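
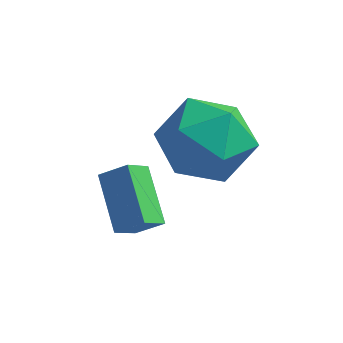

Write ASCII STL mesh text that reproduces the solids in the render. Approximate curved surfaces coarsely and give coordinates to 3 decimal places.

solid 
facet normal 0.084 0.587 0.805
outer loop
vertex -2.164 1.611 4.27
vertex -3.109 1.025 4.796
vertex -1.96 0.621 4.97
endloop
endfacet
facet normal 0.718 0.494 0.490
outer loop
vertex -2.164 1.611 4.27
vertex -1.96 0.621 4.97
vertex -1.342 0.767 3.917
endloop
endfacet
facet normal 0.665 0.724 -0.184
outer loop
vertex -2.164 1.611 4.27
vertex -1.342 0.767 3.917
vertex -2.109 1.261 3.092
endloop
endfacet
facet normal -0.001 0.959 -0.285
outer loop
vertex -2.164 1.611 4.27
vertex -2.109 1.261 3.092
vertex -3.201 1.421 3.635
endloop
endfacet
facet normal -0.360 0.874 0.327
outer loop
vertex -2.164 1.611 4.27
vertex -3.201 1.421 3.635
vertex -3.109 1.025 4.796
endloop
endfacet
facet normal 0.856 -0.206 0.474
outer loop
vertex -1.342 0.767 3.917
vertex -1.96 0.621 4.97
vertex -1.779 -0.341 4.225
endloop
endfacet
facet normal -0.169 -0.056 0.984
outer loop
vertex -1.96 0.621 4.97
vertex -3.109 1.025 4.796
vertex -2.871 -0.181 4.768
endloop
endfacet
facet normal -0.888 0.409 0.210
outer loop
vertex -3.109 1.025 4.796
vertex -3.201 1.421 3.635
vertex -3.638 0.313 3.943
endloop
endfacet
facet normal -0.308 0.546 -0.779
outer loop
vertex -3.201 1.421 3.635
vertex -2.109 1.261 3.092
vertex -3.02 0.459 2.89
endloop
endfacet
facet normal 0.770 0.166 -0.616
outer loop
vertex -2.109 1.261 3.092
vertex -1.342 0.767 3.917
vertex -1.871 0.055 3.064
endloop
endfacet
facet normal 0.001 -0.959 0.285
outer loop
vertex -2.816 -0.531 3.59
vertex -1.779 -0.341 4.225
vertex -2.871 -0.181 4.768
endloop
endfacet
facet normal -0.665 -0.724 0.184
outer loop
vertex -2.816 -0.531 3.59
vertex -2.871 -0.181 4.768
vertex -3.638 0.313 3.943
endloop
endfacet
facet normal -0.718 -0.494 -0.490
outer loop
vertex -2.816 -0.531 3.59
vertex -3.638 0.313 3.943
vertex -3.02 0.459 2.89
endloop
endfacet
facet normal -0.084 -0.587 -0.805
outer loop
vertex -2.816 -0.531 3.59
vertex -3.02 0.459 2.89
vertex -1.871 0.055 3.064
endloop
endfacet
facet normal 0.360 -0.874 -0.327
outer loop
vertex -2.816 -0.531 3.59
vertex -1.871 0.055 3.064
vertex -1.779 -0.341 4.225
endloop
endfacet
facet normal 0.308 -0.546 0.779
outer loop
vertex -2.871 -0.181 4.768
vertex -1.779 -0.341 4.225
vertex -1.96 0.621 4.97
endloop
endfacet
facet normal -0.770 -0.166 0.616
outer loop
vertex -3.638 0.313 3.943
vertex -2.871 -0.181 4.768
vertex -3.109 1.025 4.796
endloop
endfacet
facet normal -0.856 0.206 -0.474
outer loop
vertex -3.02 0.459 2.89
vertex -3.638 0.313 3.943
vertex -3.201 1.421 3.635
endloop
endfacet
facet normal 0.169 0.056 -0.984
outer loop
vertex -1.871 0.055 3.064
vertex -3.02 0.459 2.89
vertex -2.109 1.261 3.092
endloop
endfacet
facet normal 0.888 -0.409 -0.210
outer loop
vertex -1.779 -0.341 4.225
vertex -1.871 0.055 3.064
vertex -1.342 0.767 3.917
endloop
endfacet
facet normal -0.799 -0.160 -0.580
outer loop
vertex -4.746 -0.284 2.612
vertex -4.497 0.31 2.105
vertex -3.926 -1.343 1.773
endloop
endfacet
facet normal -0.304 -0.725 0.618
outer loop
vertex -3.263 -1.21 2.255
vertex -4.746 -0.284 2.612
vertex -3.926 -1.343 1.773
endloop
endfacet
facet normal -0.799 -0.159 -0.580
outer loop
vertex -3.926 -1.343 1.773
vertex -4.497 0.31 2.105
vertex -3.677 -0.748 1.267
endloop
endfacet
facet normal 0.520 -0.669 -0.531
outer loop
vertex -3.677 -0.748 1.267
vertex -3.263 -1.21 2.255
vertex -3.926 -1.343 1.773
endloop
endfacet
facet normal -0.520 0.670 0.530
outer loop
vertex -4.746 -0.284 2.612
vertex -3.834 0.443 2.587
vertex -4.497 0.31 2.105
endloop
endfacet
facet normal -0.304 -0.725 0.618
outer loop
vertex -4.083 -0.152 3.093
vertex -4.746 -0.284 2.612
vertex -3.263 -1.21 2.255
endloop
endfacet
facet normal -0.519 0.669 0.532
outer loop
vertex -4.083 -0.152 3.093
vertex -3.834 0.443 2.587
vertex -4.746 -0.284 2.612
endloop
endfacet
facet normal 0.304 0.725 -0.618
outer loop
vertex -4.497 0.31 2.105
vertex -3.834 0.443 2.587
vertex -3.677 -0.748 1.267
endloop
endfacet
facet normal 0.519 -0.670 -0.531
outer loop
vertex -3.014 -0.616 1.748
vertex -3.263 -1.21 2.255
vertex -3.677 -0.748 1.267
endloop
endfacet
facet normal 0.304 0.725 -0.618
outer loop
vertex -3.677 -0.748 1.267
vertex -3.834 0.443 2.587
vertex -3.014 -0.616 1.748
endloop
endfacet
facet normal 0.799 0.160 0.580
outer loop
vertex -3.014 -0.616 1.748
vertex -4.083 -0.152 3.093
vertex -3.263 -1.21 2.255
endloop
endfacet
facet normal 0.799 0.159 0.580
outer loop
vertex -3.834 0.443 2.587
vertex -4.083 -0.152 3.093
vertex -3.014 -0.616 1.748
endloop
endfacet

endsolid


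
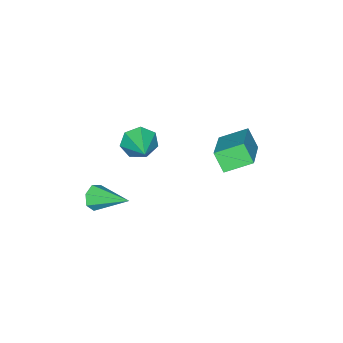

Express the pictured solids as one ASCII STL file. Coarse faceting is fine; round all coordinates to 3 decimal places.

solid 
facet normal 0.101 -0.918 -0.383
outer loop
vertex -0.378 -3.386 -2.874
vertex -0.766 -3.247 -3.31
vertex -0.169 -3.183 -3.306
endloop
endfacet
facet normal 0.835 0.216 0.506
outer loop
vertex -0.378 -3.386 -2.874
vertex -0.169 -3.183 -3.306
vertex -0.934 -1.713 -2.67
endloop
endfacet
facet normal 0.101 -0.918 -0.383
outer loop
vertex -0.169 -3.183 -3.306
vertex -0.766 -3.247 -3.31
vertex -0.41 -3.028 -3.741
endloop
endfacet
facet normal 0.807 0.531 -0.258
outer loop
vertex -0.169 -3.183 -3.306
vertex -0.41 -3.028 -3.741
vertex -0.934 -1.713 -2.67
endloop
endfacet
facet normal 0.101 -0.918 -0.383
outer loop
vertex -0.41 -3.028 -3.741
vertex -0.766 -3.247 -3.31
vertex -0.919 -3.038 -3.851
endloop
endfacet
facet normal 0.146 0.659 -0.738
outer loop
vertex -0.41 -3.028 -3.741
vertex -0.919 -3.038 -3.851
vertex -0.934 -1.713 -2.67
endloop
endfacet
facet normal 0.101 -0.918 -0.383
outer loop
vertex -0.919 -3.038 -3.851
vertex -0.766 -3.247 -3.31
vertex -1.312 -3.205 -3.554
endloop
endfacet
facet normal -0.647 0.503 -0.573
outer loop
vertex -0.919 -3.038 -3.851
vertex -1.312 -3.205 -3.554
vertex -0.934 -1.713 -2.67
endloop
endfacet
facet normal 0.101 -0.918 -0.384
outer loop
vertex -1.312 -3.205 -3.554
vertex -0.766 -3.247 -3.31
vertex -1.294 -3.404 -3.073
endloop
endfacet
facet normal -0.977 0.181 0.112
outer loop
vertex -1.312 -3.205 -3.554
vertex -1.294 -3.404 -3.073
vertex -0.934 -1.713 -2.67
endloop
endfacet
facet normal 0.102 -0.919 -0.382
outer loop
vertex -1.294 -3.404 -3.073
vertex -0.766 -3.247 -3.31
vertex -0.878 -3.484 -2.77
endloop
endfacet
facet normal -0.596 -0.064 0.801
outer loop
vertex -1.294 -3.404 -3.073
vertex -0.878 -3.484 -2.77
vertex -0.934 -1.713 -2.67
endloop
endfacet
facet normal 0.101 -0.919 -0.382
outer loop
vertex -0.878 -3.484 -2.77
vertex -0.766 -3.247 -3.31
vertex -0.378 -3.386 -2.874
endloop
endfacet
facet normal 0.212 -0.048 0.976
outer loop
vertex -0.878 -3.484 -2.77
vertex -0.378 -3.386 -2.874
vertex -0.934 -1.713 -2.67
endloop
endfacet
facet normal -0.612 -0.686 -0.394
outer loop
vertex -0.181 -1.017 1.172
vertex -0.637 -0.926 1.722
vertex -0.62 -0.579 1.092
endloop
endfacet
facet normal 0.592 0.474 -0.652
outer loop
vertex -0.181 -1.017 1.172
vertex -0.62 -0.579 1.092
vertex 0.197 0.006 2.258
endloop
endfacet
facet normal -0.613 -0.685 -0.394
outer loop
vertex -0.62 -0.579 1.092
vertex -0.637 -0.926 1.722
vertex -1.071 -0.402 1.486
endloop
endfacet
facet normal -0.026 0.901 -0.434
outer loop
vertex -0.62 -0.579 1.092
vertex -1.071 -0.402 1.486
vertex 0.197 0.006 2.258
endloop
endfacet
facet normal -0.613 -0.685 -0.393
outer loop
vertex -1.071 -0.402 1.486
vertex -0.637 -0.926 1.722
vertex -1.195 -0.62 2.059
endloop
endfacet
facet normal -0.426 0.872 0.240
outer loop
vertex -1.071 -0.402 1.486
vertex -1.195 -0.62 2.059
vertex 0.197 0.006 2.258
endloop
endfacet
facet normal -0.613 -0.685 -0.393
outer loop
vertex -1.195 -0.62 2.059
vertex -0.637 -0.926 1.722
vertex -0.899 -1.068 2.378
endloop
endfacet
facet normal -0.307 0.409 0.859
outer loop
vertex -1.195 -0.62 2.059
vertex -0.899 -1.068 2.378
vertex 0.197 0.006 2.258
endloop
endfacet
facet normal -0.613 -0.686 -0.393
outer loop
vertex -0.899 -1.068 2.378
vertex -0.637 -0.926 1.722
vertex -0.405 -1.409 2.203
endloop
endfacet
facet normal 0.243 -0.141 0.960
outer loop
vertex -0.899 -1.068 2.378
vertex -0.405 -1.409 2.203
vertex 0.197 0.006 2.258
endloop
endfacet
facet normal -0.612 -0.686 -0.394
outer loop
vertex -0.405 -1.409 2.203
vertex -0.637 -0.926 1.722
vertex -0.086 -1.386 1.667
endloop
endfacet
facet normal 0.808 -0.362 0.465
outer loop
vertex -0.405 -1.409 2.203
vertex -0.086 -1.386 1.667
vertex 0.197 0.006 2.258
endloop
endfacet
facet normal -0.612 -0.686 -0.394
outer loop
vertex -0.086 -1.386 1.667
vertex -0.637 -0.926 1.722
vertex -0.181 -1.017 1.172
endloop
endfacet
facet normal 0.964 -0.089 -0.251
outer loop
vertex -0.086 -1.386 1.667
vertex -0.181 -1.017 1.172
vertex 0.197 0.006 2.258
endloop
endfacet
facet normal -0.771 -0.458 -0.443
outer loop
vertex -3.828 0.286 0.238
vertex -4.574 1.082 0.712
vertex -3.722 0.83 -0.509
endloop
endfacet
facet normal 0.627 -0.670 -0.399
outer loop
vertex -2.126 1.778 0.408
vertex -3.828 0.286 0.238
vertex -3.722 0.83 -0.509
endloop
endfacet
facet normal -0.771 -0.458 -0.443
outer loop
vertex -3.722 0.83 -0.509
vertex -4.574 1.082 0.712
vertex -4.468 1.626 -0.035
endloop
endfacet
facet normal 0.114 0.585 -0.803
outer loop
vertex -4.468 1.626 -0.035
vertex -2.126 1.778 0.408
vertex -3.722 0.83 -0.509
endloop
endfacet
facet normal -0.114 -0.585 0.803
outer loop
vertex -3.828 0.286 0.238
vertex -2.978 2.03 1.629
vertex -4.574 1.082 0.712
endloop
endfacet
facet normal 0.627 -0.670 -0.399
outer loop
vertex -2.232 1.234 1.155
vertex -3.828 0.286 0.238
vertex -2.126 1.778 0.408
endloop
endfacet
facet normal -0.114 -0.585 0.803
outer loop
vertex -2.232 1.234 1.155
vertex -2.978 2.03 1.629
vertex -3.828 0.286 0.238
endloop
endfacet
facet normal -0.627 0.670 0.399
outer loop
vertex -4.574 1.082 0.712
vertex -2.978 2.03 1.629
vertex -4.468 1.626 -0.035
endloop
endfacet
facet normal 0.114 0.585 -0.803
outer loop
vertex -2.872 2.574 0.882
vertex -2.126 1.778 0.408
vertex -4.468 1.626 -0.035
endloop
endfacet
facet normal -0.627 0.670 0.399
outer loop
vertex -4.468 1.626 -0.035
vertex -2.978 2.03 1.629
vertex -2.872 2.574 0.882
endloop
endfacet
facet normal 0.771 0.458 0.443
outer loop
vertex -2.872 2.574 0.882
vertex -2.232 1.234 1.155
vertex -2.126 1.778 0.408
endloop
endfacet
facet normal 0.771 0.458 0.443
outer loop
vertex -2.978 2.03 1.629
vertex -2.232 1.234 1.155
vertex -2.872 2.574 0.882
endloop
endfacet

endsolid


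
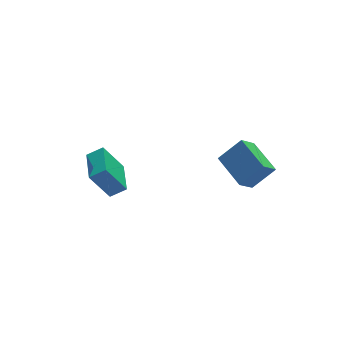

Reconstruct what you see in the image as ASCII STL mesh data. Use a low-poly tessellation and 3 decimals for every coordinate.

solid 
facet normal -0.497 0.159 0.853
outer loop
vertex -2.993 1.817 1.457
vertex -2.403 3.874 1.417
vertex -3.882 2.061 0.893
endloop
endfacet
facet normal -0.276 -0.961 0.019
outer loop
vertex -2.837 1.726 -0.897
vertex -2.993 1.817 1.457
vertex -3.882 2.061 0.893
endloop
endfacet
facet normal -0.497 0.159 0.853
outer loop
vertex -3.882 2.061 0.893
vertex -2.403 3.874 1.417
vertex -3.292 4.118 0.853
endloop
endfacet
facet normal -0.822 0.226 -0.522
outer loop
vertex -3.292 4.118 0.853
vertex -2.837 1.726 -0.897
vertex -3.882 2.061 0.893
endloop
endfacet
facet normal 0.822 -0.226 0.522
outer loop
vertex -2.993 1.817 1.457
vertex -1.358 3.539 -0.373
vertex -2.403 3.874 1.417
endloop
endfacet
facet normal -0.276 -0.961 0.019
outer loop
vertex -1.948 1.482 -0.333
vertex -2.993 1.817 1.457
vertex -2.837 1.726 -0.897
endloop
endfacet
facet normal 0.822 -0.226 0.522
outer loop
vertex -1.948 1.482 -0.333
vertex -1.358 3.539 -0.373
vertex -2.993 1.817 1.457
endloop
endfacet
facet normal 0.276 0.961 -0.019
outer loop
vertex -2.403 3.874 1.417
vertex -1.358 3.539 -0.373
vertex -3.292 4.118 0.853
endloop
endfacet
facet normal -0.822 0.226 -0.522
outer loop
vertex -2.247 3.783 -0.937
vertex -2.837 1.726 -0.897
vertex -3.292 4.118 0.853
endloop
endfacet
facet normal 0.276 0.961 -0.019
outer loop
vertex -3.292 4.118 0.853
vertex -1.358 3.539 -0.373
vertex -2.247 3.783 -0.937
endloop
endfacet
facet normal 0.497 -0.159 -0.853
outer loop
vertex -2.247 3.783 -0.937
vertex -1.948 1.482 -0.333
vertex -2.837 1.726 -0.897
endloop
endfacet
facet normal 0.497 -0.159 -0.853
outer loop
vertex -1.358 3.539 -0.373
vertex -1.948 1.482 -0.333
vertex -2.247 3.783 -0.937
endloop
endfacet
facet normal -0.667 -0.289 0.687
outer loop
vertex 4.203 -2.627 3.142
vertex 3.86 -0.525 3.694
vertex 2.906 -2.52 1.928
endloop
endfacet
facet normal 0.156 -0.955 -0.251
outer loop
vertex 3.84 -2.115 0.966
vertex 4.203 -2.627 3.142
vertex 2.906 -2.52 1.928
endloop
endfacet
facet normal -0.667 -0.289 0.687
outer loop
vertex 2.906 -2.52 1.928
vertex 3.86 -0.525 3.694
vertex 2.563 -0.418 2.479
endloop
endfacet
facet normal -0.729 0.060 -0.682
outer loop
vertex 2.563 -0.418 2.479
vertex 3.84 -2.115 0.966
vertex 2.906 -2.52 1.928
endloop
endfacet
facet normal 0.729 -0.060 0.682
outer loop
vertex 4.203 -2.627 3.142
vertex 4.794 -0.12 2.732
vertex 3.86 -0.525 3.694
endloop
endfacet
facet normal 0.156 -0.955 -0.251
outer loop
vertex 5.137 -2.222 2.181
vertex 4.203 -2.627 3.142
vertex 3.84 -2.115 0.966
endloop
endfacet
facet normal 0.728 -0.060 0.683
outer loop
vertex 5.137 -2.222 2.181
vertex 4.794 -0.12 2.732
vertex 4.203 -2.627 3.142
endloop
endfacet
facet normal -0.156 0.955 0.251
outer loop
vertex 3.86 -0.525 3.694
vertex 4.794 -0.12 2.732
vertex 2.563 -0.418 2.479
endloop
endfacet
facet normal -0.728 0.060 -0.682
outer loop
vertex 3.497 -0.013 1.518
vertex 3.84 -2.115 0.966
vertex 2.563 -0.418 2.479
endloop
endfacet
facet normal -0.156 0.955 0.251
outer loop
vertex 2.563 -0.418 2.479
vertex 4.794 -0.12 2.732
vertex 3.497 -0.013 1.518
endloop
endfacet
facet normal 0.667 0.289 -0.687
outer loop
vertex 3.497 -0.013 1.518
vertex 5.137 -2.222 2.181
vertex 3.84 -2.115 0.966
endloop
endfacet
facet normal 0.667 0.289 -0.687
outer loop
vertex 4.794 -0.12 2.732
vertex 5.137 -2.222 2.181
vertex 3.497 -0.013 1.518
endloop
endfacet

endsolid


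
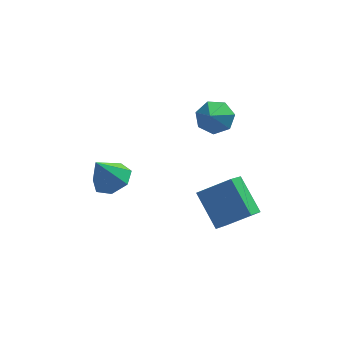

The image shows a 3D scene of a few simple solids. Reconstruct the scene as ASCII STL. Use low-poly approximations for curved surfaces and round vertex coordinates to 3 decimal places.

solid 
facet normal 0.424 0.201 -0.883
outer loop
vertex 0.25 2.899 -3.033
vertex -0.393 2.801 -3.364
vertex -0.112 3.416 -3.089
endloop
endfacet
facet normal 0.415 0.380 0.827
outer loop
vertex 0.25 2.899 -3.033
vertex -0.112 3.416 -3.089
vertex -0.907 2.559 -2.296
endloop
endfacet
facet normal 0.425 0.200 -0.883
outer loop
vertex -0.112 3.416 -3.089
vertex -0.393 2.801 -3.364
vertex -0.685 3.47 -3.353
endloop
endfacet
facet normal -0.210 0.762 0.613
outer loop
vertex -0.112 3.416 -3.089
vertex -0.685 3.47 -3.353
vertex -0.907 2.559 -2.296
endloop
endfacet
facet normal 0.425 0.200 -0.883
outer loop
vertex -0.685 3.47 -3.353
vertex -0.393 2.801 -3.364
vertex -1.039 3.021 -3.625
endloop
endfacet
facet normal -0.828 0.498 0.256
outer loop
vertex -0.685 3.47 -3.353
vertex -1.039 3.021 -3.625
vertex -0.907 2.559 -2.296
endloop
endfacet
facet normal 0.425 0.201 -0.883
outer loop
vertex -1.039 3.021 -3.625
vertex -0.393 2.801 -3.364
vertex -0.906 2.406 -3.701
endloop
endfacet
facet normal -0.977 -0.214 0.023
outer loop
vertex -1.039 3.021 -3.625
vertex -0.906 2.406 -3.701
vertex -0.907 2.559 -2.296
endloop
endfacet
facet normal 0.425 0.201 -0.883
outer loop
vertex -0.906 2.406 -3.701
vertex -0.393 2.801 -3.364
vertex -0.387 2.089 -3.523
endloop
endfacet
facet normal -0.542 -0.836 0.091
outer loop
vertex -0.906 2.406 -3.701
vertex -0.387 2.089 -3.523
vertex -0.907 2.559 -2.296
endloop
endfacet
facet normal 0.424 0.201 -0.883
outer loop
vertex -0.387 2.089 -3.523
vertex -0.393 2.801 -3.364
vertex 0.127 2.309 -3.226
endloop
endfacet
facet normal 0.150 -0.901 0.408
outer loop
vertex -0.387 2.089 -3.523
vertex 0.127 2.309 -3.226
vertex -0.907 2.559 -2.296
endloop
endfacet
facet normal 0.424 0.200 -0.883
outer loop
vertex 0.127 2.309 -3.226
vertex -0.393 2.801 -3.364
vertex 0.25 2.899 -3.033
endloop
endfacet
facet normal 0.574 -0.360 0.735
outer loop
vertex 0.127 2.309 -3.226
vertex 0.25 2.899 -3.033
vertex -0.907 2.559 -2.296
endloop
endfacet
facet normal -0.823 0.043 -0.566
outer loop
vertex 3.003 1.112 -4.466
vertex 2.373 2.094 -3.475
vertex 3.347 1.785 -4.915
endloop
endfacet
facet normal 0.411 -0.642 -0.647
outer loop
vertex 4.467 1.726 -4.145
vertex 3.003 1.112 -4.466
vertex 3.347 1.785 -4.915
endloop
endfacet
facet normal -0.823 0.043 -0.566
outer loop
vertex 3.347 1.785 -4.915
vertex 2.373 2.094 -3.475
vertex 2.718 2.768 -3.925
endloop
endfacet
facet normal 0.392 0.765 -0.511
outer loop
vertex 2.718 2.768 -3.925
vertex 4.467 1.726 -4.145
vertex 3.347 1.785 -4.915
endloop
endfacet
facet normal -0.391 -0.766 0.510
outer loop
vertex 3.003 1.112 -4.466
vertex 3.493 2.035 -2.705
vertex 2.373 2.094 -3.475
endloop
endfacet
facet normal 0.411 -0.642 -0.647
outer loop
vertex 4.122 1.052 -3.695
vertex 3.003 1.112 -4.466
vertex 4.467 1.726 -4.145
endloop
endfacet
facet normal -0.393 -0.765 0.510
outer loop
vertex 4.122 1.052 -3.695
vertex 3.493 2.035 -2.705
vertex 3.003 1.112 -4.466
endloop
endfacet
facet normal -0.411 0.642 0.647
outer loop
vertex 2.373 2.094 -3.475
vertex 3.493 2.035 -2.705
vertex 2.718 2.768 -3.925
endloop
endfacet
facet normal 0.392 0.766 -0.510
outer loop
vertex 3.837 2.708 -3.154
vertex 4.467 1.726 -4.145
vertex 2.718 2.768 -3.925
endloop
endfacet
facet normal -0.411 0.642 0.647
outer loop
vertex 2.718 2.768 -3.925
vertex 3.493 2.035 -2.705
vertex 3.837 2.708 -3.154
endloop
endfacet
facet normal 0.823 -0.043 0.566
outer loop
vertex 3.837 2.708 -3.154
vertex 4.122 1.052 -3.695
vertex 4.467 1.726 -4.145
endloop
endfacet
facet normal 0.823 -0.043 0.566
outer loop
vertex 3.493 2.035 -2.705
vertex 4.122 1.052 -3.695
vertex 3.837 2.708 -3.154
endloop
endfacet
facet normal 0.176 0.729 -0.662
outer loop
vertex 3.489 3.718 -1.536
vertex 3.001 4.095 -1.251
vertex 3.663 4.073 -1.099
endloop
endfacet
facet normal 0.717 -0.653 0.245
outer loop
vertex 3.489 3.718 -1.536
vertex 3.663 4.073 -1.099
vertex 2.819 3.345 -0.569
endloop
endfacet
facet normal 0.176 0.729 -0.662
outer loop
vertex 3.663 4.073 -1.099
vertex 3.001 4.095 -1.251
vertex 3.338 4.445 -0.776
endloop
endfacet
facet normal 0.611 -0.142 0.779
outer loop
vertex 3.663 4.073 -1.099
vertex 3.338 4.445 -0.776
vertex 2.819 3.345 -0.569
endloop
endfacet
facet normal 0.177 0.728 -0.662
outer loop
vertex 3.338 4.445 -0.776
vertex 3.001 4.095 -1.251
vertex 2.759 4.554 -0.811
endloop
endfacet
facet normal -0.023 0.195 0.981
outer loop
vertex 3.338 4.445 -0.776
vertex 2.759 4.554 -0.811
vertex 2.819 3.345 -0.569
endloop
endfacet
facet normal 0.176 0.728 -0.663
outer loop
vertex 2.759 4.554 -0.811
vertex 3.001 4.095 -1.251
vertex 2.362 4.317 -1.177
endloop
endfacet
facet normal -0.707 0.105 0.699
outer loop
vertex 2.759 4.554 -0.811
vertex 2.362 4.317 -1.177
vertex 2.819 3.345 -0.569
endloop
endfacet
facet normal 0.176 0.728 -0.662
outer loop
vertex 2.362 4.317 -1.177
vertex 3.001 4.095 -1.251
vertex 2.446 3.913 -1.599
endloop
endfacet
facet normal -0.927 -0.345 0.146
outer loop
vertex 2.362 4.317 -1.177
vertex 2.446 3.913 -1.599
vertex 2.819 3.345 -0.569
endloop
endfacet
facet normal 0.177 0.728 -0.662
outer loop
vertex 2.446 3.913 -1.599
vertex 3.001 4.095 -1.251
vertex 2.947 3.646 -1.759
endloop
endfacet
facet normal -0.518 -0.815 -0.262
outer loop
vertex 2.446 3.913 -1.599
vertex 2.947 3.646 -1.759
vertex 2.819 3.345 -0.569
endloop
endfacet
facet normal 0.176 0.728 -0.662
outer loop
vertex 2.947 3.646 -1.759
vertex 3.001 4.095 -1.251
vertex 3.489 3.718 -1.536
endloop
endfacet
facet normal 0.216 -0.952 -0.218
outer loop
vertex 2.947 3.646 -1.759
vertex 3.489 3.718 -1.536
vertex 2.819 3.345 -0.569
endloop
endfacet

endsolid


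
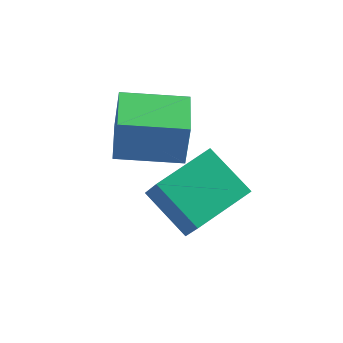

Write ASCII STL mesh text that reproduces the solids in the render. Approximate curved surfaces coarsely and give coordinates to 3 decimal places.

solid 
facet normal -0.755 0.367 0.544
outer loop
vertex -2.2 -1.102 1.29
vertex -1.087 0.568 1.709
vertex -2.737 -0.446 0.102
endloop
endfacet
facet normal -0.543 -0.815 -0.204
outer loop
vertex -1.333 -1.128 -0.909
vertex -2.2 -1.102 1.29
vertex -2.737 -0.446 0.102
endloop
endfacet
facet normal -0.755 0.367 0.544
outer loop
vertex -2.737 -0.446 0.102
vertex -1.087 0.568 1.709
vertex -1.624 1.224 0.521
endloop
endfacet
facet normal -0.368 0.449 -0.814
outer loop
vertex -1.624 1.224 0.521
vertex -1.333 -1.128 -0.909
vertex -2.737 -0.446 0.102
endloop
endfacet
facet normal 0.368 -0.449 0.814
outer loop
vertex -2.2 -1.102 1.29
vertex 0.317 -0.114 0.698
vertex -1.087 0.568 1.709
endloop
endfacet
facet normal -0.543 -0.815 -0.204
outer loop
vertex -0.796 -1.784 0.279
vertex -2.2 -1.102 1.29
vertex -1.333 -1.128 -0.909
endloop
endfacet
facet normal 0.368 -0.449 0.814
outer loop
vertex -0.796 -1.784 0.279
vertex 0.317 -0.114 0.698
vertex -2.2 -1.102 1.29
endloop
endfacet
facet normal 0.543 0.815 0.204
outer loop
vertex -1.087 0.568 1.709
vertex 0.317 -0.114 0.698
vertex -1.624 1.224 0.521
endloop
endfacet
facet normal -0.368 0.449 -0.814
outer loop
vertex -0.22 0.542 -0.49
vertex -1.333 -1.128 -0.909
vertex -1.624 1.224 0.521
endloop
endfacet
facet normal 0.543 0.815 0.204
outer loop
vertex -1.624 1.224 0.521
vertex 0.317 -0.114 0.698
vertex -0.22 0.542 -0.49
endloop
endfacet
facet normal 0.755 -0.367 -0.544
outer loop
vertex -0.22 0.542 -0.49
vertex -0.796 -1.784 0.279
vertex -1.333 -1.128 -0.909
endloop
endfacet
facet normal 0.755 -0.367 -0.544
outer loop
vertex 0.317 -0.114 0.698
vertex -0.796 -1.784 0.279
vertex -0.22 0.542 -0.49
endloop
endfacet
facet normal -0.958 -0.269 0.100
outer loop
vertex -3.934 0.777 1.891
vertex -4.418 2.478 1.834
vertex -4.072 0.685 0.319
endloop
endfacet
facet normal 0.274 -0.961 0.032
outer loop
vertex -2.022 1.262 0.106
vertex -3.934 0.777 1.891
vertex -4.072 0.685 0.319
endloop
endfacet
facet normal -0.958 -0.269 0.100
outer loop
vertex -4.072 0.685 0.319
vertex -4.418 2.478 1.834
vertex -4.556 2.387 0.263
endloop
endfacet
facet normal -0.087 -0.058 -0.995
outer loop
vertex -4.556 2.387 0.263
vertex -2.022 1.262 0.106
vertex -4.072 0.685 0.319
endloop
endfacet
facet normal 0.087 0.058 0.995
outer loop
vertex -3.934 0.777 1.891
vertex -2.368 3.055 1.621
vertex -4.418 2.478 1.834
endloop
endfacet
facet normal 0.273 -0.961 0.032
outer loop
vertex -1.884 1.353 1.677
vertex -3.934 0.777 1.891
vertex -2.022 1.262 0.106
endloop
endfacet
facet normal 0.088 0.058 0.994
outer loop
vertex -1.884 1.353 1.677
vertex -2.368 3.055 1.621
vertex -3.934 0.777 1.891
endloop
endfacet
facet normal -0.274 0.961 -0.032
outer loop
vertex -4.418 2.478 1.834
vertex -2.368 3.055 1.621
vertex -4.556 2.387 0.263
endloop
endfacet
facet normal -0.087 -0.058 -0.994
outer loop
vertex -2.506 2.963 0.049
vertex -2.022 1.262 0.106
vertex -4.556 2.387 0.263
endloop
endfacet
facet normal -0.273 0.961 -0.032
outer loop
vertex -4.556 2.387 0.263
vertex -2.368 3.055 1.621
vertex -2.506 2.963 0.049
endloop
endfacet
facet normal 0.958 0.269 -0.100
outer loop
vertex -2.506 2.963 0.049
vertex -1.884 1.353 1.677
vertex -2.022 1.262 0.106
endloop
endfacet
facet normal 0.958 0.269 -0.100
outer loop
vertex -2.368 3.055 1.621
vertex -1.884 1.353 1.677
vertex -2.506 2.963 0.049
endloop
endfacet

endsolid


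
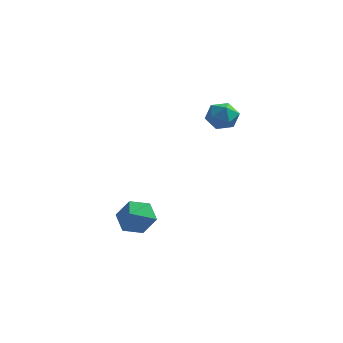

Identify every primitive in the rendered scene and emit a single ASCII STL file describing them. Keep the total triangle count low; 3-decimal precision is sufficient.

solid 
facet normal -0.493 0.599 0.631
outer loop
vertex 1.089 2.986 2.435
vertex 1.082 2.373 3.011
vertex 1.719 2.922 2.988
endloop
endfacet
facet normal -0.074 0.978 0.197
outer loop
vertex 1.089 2.986 2.435
vertex 1.719 2.922 2.988
vertex 1.883 3.097 2.182
endloop
endfacet
facet normal -0.269 0.838 -0.475
outer loop
vertex 1.089 2.986 2.435
vertex 1.883 3.097 2.182
vertex 1.347 2.655 1.706
endloop
endfacet
facet normal -0.809 0.373 -0.455
outer loop
vertex 1.089 2.986 2.435
vertex 1.347 2.655 1.706
vertex 0.852 2.208 2.219
endloop
endfacet
facet normal -0.947 0.225 0.228
outer loop
vertex 1.089 2.986 2.435
vertex 0.852 2.208 2.219
vertex 1.082 2.373 3.011
endloop
endfacet
facet normal 0.597 0.750 0.284
outer loop
vertex 1.883 3.097 2.182
vertex 1.719 2.922 2.988
vertex 2.368 2.552 2.601
endloop
endfacet
facet normal -0.082 0.137 0.987
outer loop
vertex 1.719 2.922 2.988
vertex 1.082 2.373 3.011
vertex 1.873 2.105 3.114
endloop
endfacet
facet normal -0.817 -0.469 0.335
outer loop
vertex 1.082 2.373 3.011
vertex 0.852 2.208 2.219
vertex 1.337 1.663 2.638
endloop
endfacet
facet normal -0.592 -0.231 -0.772
outer loop
vertex 0.852 2.208 2.219
vertex 1.347 2.655 1.706
vertex 1.501 1.838 1.832
endloop
endfacet
facet normal 0.282 0.524 -0.804
outer loop
vertex 1.347 2.655 1.706
vertex 1.883 3.097 2.182
vertex 2.138 2.387 1.809
endloop
endfacet
facet normal 0.809 -0.373 0.455
outer loop
vertex 2.131 1.774 2.385
vertex 2.368 2.552 2.601
vertex 1.873 2.105 3.114
endloop
endfacet
facet normal 0.269 -0.838 0.475
outer loop
vertex 2.131 1.774 2.385
vertex 1.873 2.105 3.114
vertex 1.337 1.663 2.638
endloop
endfacet
facet normal 0.074 -0.978 -0.197
outer loop
vertex 2.131 1.774 2.385
vertex 1.337 1.663 2.638
vertex 1.501 1.838 1.832
endloop
endfacet
facet normal 0.493 -0.599 -0.631
outer loop
vertex 2.131 1.774 2.385
vertex 1.501 1.838 1.832
vertex 2.138 2.387 1.809
endloop
endfacet
facet normal 0.947 -0.225 -0.228
outer loop
vertex 2.131 1.774 2.385
vertex 2.138 2.387 1.809
vertex 2.368 2.552 2.601
endloop
endfacet
facet normal 0.592 0.231 0.772
outer loop
vertex 1.873 2.105 3.114
vertex 2.368 2.552 2.601
vertex 1.719 2.922 2.988
endloop
endfacet
facet normal -0.282 -0.524 0.804
outer loop
vertex 1.337 1.663 2.638
vertex 1.873 2.105 3.114
vertex 1.082 2.373 3.011
endloop
endfacet
facet normal -0.597 -0.750 -0.284
outer loop
vertex 1.501 1.838 1.832
vertex 1.337 1.663 2.638
vertex 0.852 2.208 2.219
endloop
endfacet
facet normal 0.082 -0.137 -0.987
outer loop
vertex 2.138 2.387 1.809
vertex 1.501 1.838 1.832
vertex 1.347 2.655 1.706
endloop
endfacet
facet normal 0.817 0.469 -0.335
outer loop
vertex 2.368 2.552 2.601
vertex 2.138 2.387 1.809
vertex 1.883 3.097 2.182
endloop
endfacet
facet normal -0.003 0.780 -0.626
outer loop
vertex -1.286 -0.048 -4.368
vertex -1.801 0.473 -3.717
vertex -0.822 0.494 -3.695
endloop
endfacet
facet normal 0.701 -0.707 0.086
outer loop
vertex -1.286 -0.048 -4.368
vertex -0.822 0.494 -3.695
vertex -1.799 -0.393 -3.023
endloop
endfacet
facet normal -0.003 0.780 -0.626
outer loop
vertex -0.822 0.494 -3.695
vertex -1.801 0.473 -3.717
vertex -1.338 1.014 -3.045
endloop
endfacet
facet normal 0.677 -0.211 0.706
outer loop
vertex -0.822 0.494 -3.695
vertex -1.338 1.014 -3.045
vertex -1.799 -0.393 -3.023
endloop
endfacet
facet normal -0.003 0.780 -0.626
outer loop
vertex -1.338 1.014 -3.045
vertex -1.801 0.473 -3.717
vertex -2.317 0.993 -3.067
endloop
endfacet
facet normal -0.023 0.023 0.999
outer loop
vertex -1.338 1.014 -3.045
vertex -2.317 0.993 -3.067
vertex -1.799 -0.393 -3.023
endloop
endfacet
facet normal -0.003 0.780 -0.626
outer loop
vertex -2.317 0.993 -3.067
vertex -1.801 0.473 -3.717
vertex -2.781 0.452 -3.739
endloop
endfacet
facet normal -0.698 -0.239 0.675
outer loop
vertex -2.317 0.993 -3.067
vertex -2.781 0.452 -3.739
vertex -1.799 -0.393 -3.023
endloop
endfacet
facet normal -0.003 0.780 -0.625
outer loop
vertex -2.781 0.452 -3.739
vertex -1.801 0.473 -3.717
vertex -2.265 -0.068 -4.39
endloop
endfacet
facet normal -0.674 -0.737 0.055
outer loop
vertex -2.781 0.452 -3.739
vertex -2.265 -0.068 -4.39
vertex -1.799 -0.393 -3.023
endloop
endfacet
facet normal -0.002 0.780 -0.626
outer loop
vertex -2.265 -0.068 -4.39
vertex -1.801 0.473 -3.717
vertex -1.286 -0.048 -4.368
endloop
endfacet
facet normal 0.025 -0.971 -0.239
outer loop
vertex -2.265 -0.068 -4.39
vertex -1.286 -0.048 -4.368
vertex -1.799 -0.393 -3.023
endloop
endfacet

endsolid


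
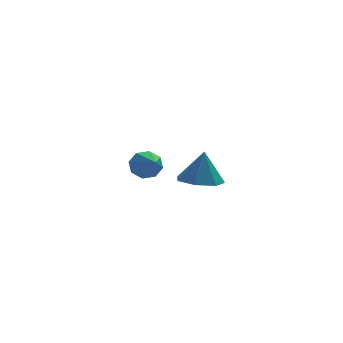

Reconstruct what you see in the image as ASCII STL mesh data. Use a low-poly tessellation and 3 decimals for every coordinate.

solid 
facet normal -0.040 0.895 -0.445
outer loop
vertex -2.54 1.757 -0.89
vertex -2.9 2.042 -0.284
vertex -2.172 1.971 -0.493
endloop
endfacet
facet normal 0.742 -0.542 -0.395
outer loop
vertex -2.54 1.757 -0.89
vertex -2.172 1.971 -0.493
vertex -2.82 0.298 0.584
endloop
endfacet
facet normal -0.041 0.894 -0.446
outer loop
vertex -2.172 1.971 -0.493
vertex -2.9 2.042 -0.284
vertex -2.231 2.227 0.026
endloop
endfacet
facet normal 0.949 -0.226 0.219
outer loop
vertex -2.172 1.971 -0.493
vertex -2.231 2.227 0.026
vertex -2.82 0.298 0.584
endloop
endfacet
facet normal -0.041 0.895 -0.445
outer loop
vertex -2.231 2.227 0.026
vertex -2.9 2.042 -0.284
vertex -2.681 2.374 0.363
endloop
endfacet
facet normal 0.608 0.044 0.793
outer loop
vertex -2.231 2.227 0.026
vertex -2.681 2.374 0.363
vertex -2.82 0.298 0.584
endloop
endfacet
facet normal -0.040 0.894 -0.445
outer loop
vertex -2.681 2.374 0.363
vertex -2.9 2.042 -0.284
vertex -3.26 2.327 0.321
endloop
endfacet
facet normal -0.081 0.111 0.991
outer loop
vertex -2.681 2.374 0.363
vertex -3.26 2.327 0.321
vertex -2.82 0.298 0.584
endloop
endfacet
facet normal -0.041 0.894 -0.446
outer loop
vertex -3.26 2.327 0.321
vertex -2.9 2.042 -0.284
vertex -3.627 2.113 -0.075
endloop
endfacet
facet normal -0.714 -0.065 0.697
outer loop
vertex -3.26 2.327 0.321
vertex -3.627 2.113 -0.075
vertex -2.82 0.298 0.584
endloop
endfacet
facet normal -0.041 0.895 -0.445
outer loop
vertex -3.627 2.113 -0.075
vertex -2.9 2.042 -0.284
vertex -3.568 1.857 -0.595
endloop
endfacet
facet normal -0.921 -0.380 0.082
outer loop
vertex -3.627 2.113 -0.075
vertex -3.568 1.857 -0.595
vertex -2.82 0.298 0.584
endloop
endfacet
facet normal -0.041 0.895 -0.445
outer loop
vertex -3.568 1.857 -0.595
vertex -2.9 2.042 -0.284
vertex -3.118 1.71 -0.932
endloop
endfacet
facet normal -0.580 -0.650 -0.491
outer loop
vertex -3.568 1.857 -0.595
vertex -3.118 1.71 -0.932
vertex -2.82 0.298 0.584
endloop
endfacet
facet normal -0.040 0.895 -0.445
outer loop
vertex -3.118 1.71 -0.932
vertex -2.9 2.042 -0.284
vertex -2.54 1.757 -0.89
endloop
endfacet
facet normal 0.108 -0.717 -0.689
outer loop
vertex -3.118 1.71 -0.932
vertex -2.54 1.757 -0.89
vertex -2.82 0.298 0.584
endloop
endfacet
facet normal -0.146 -0.134 -0.980
outer loop
vertex -0.861 -3.799 1.012
vertex -1.821 -3.582 1.125
vertex -1.068 -2.969 0.929
endloop
endfacet
facet normal 0.901 0.259 0.347
outer loop
vertex -0.861 -3.799 1.012
vertex -1.068 -2.969 0.929
vertex -1.599 -3.378 2.615
endloop
endfacet
facet normal -0.146 -0.134 -0.980
outer loop
vertex -1.068 -2.969 0.929
vertex -1.821 -3.582 1.125
vertex -1.842 -2.601 0.994
endloop
endfacet
facet normal 0.427 0.839 0.338
outer loop
vertex -1.068 -2.969 0.929
vertex -1.842 -2.601 0.994
vertex -1.599 -3.378 2.615
endloop
endfacet
facet normal -0.145 -0.134 -0.980
outer loop
vertex -1.842 -2.601 0.994
vertex -1.821 -3.582 1.125
vertex -2.599 -2.972 1.157
endloop
endfacet
facet normal -0.314 0.837 0.448
outer loop
vertex -1.842 -2.601 0.994
vertex -2.599 -2.972 1.157
vertex -1.599 -3.378 2.615
endloop
endfacet
facet normal -0.146 -0.134 -0.980
outer loop
vertex -2.599 -2.972 1.157
vertex -1.821 -3.582 1.125
vertex -2.77 -3.802 1.296
endloop
endfacet
facet normal -0.762 0.257 0.594
outer loop
vertex -2.599 -2.972 1.157
vertex -2.77 -3.802 1.296
vertex -1.599 -3.378 2.615
endloop
endfacet
facet normal -0.145 -0.135 -0.980
outer loop
vertex -2.77 -3.802 1.296
vertex -1.821 -3.582 1.125
vertex -2.226 -4.467 1.307
endloop
endfacet
facet normal -0.582 -0.465 0.667
outer loop
vertex -2.77 -3.802 1.296
vertex -2.226 -4.467 1.307
vertex -1.599 -3.378 2.615
endloop
endfacet
facet normal -0.146 -0.135 -0.980
outer loop
vertex -2.226 -4.467 1.307
vertex -1.821 -3.582 1.125
vertex -1.376 -4.465 1.18
endloop
endfacet
facet normal 0.093 -0.787 0.610
outer loop
vertex -2.226 -4.467 1.307
vertex -1.376 -4.465 1.18
vertex -1.599 -3.378 2.615
endloop
endfacet
facet normal -0.146 -0.135 -0.980
outer loop
vertex -1.376 -4.465 1.18
vertex -1.821 -3.582 1.125
vertex -0.861 -3.799 1.012
endloop
endfacet
facet normal 0.752 -0.464 0.468
outer loop
vertex -1.376 -4.465 1.18
vertex -0.861 -3.799 1.012
vertex -1.599 -3.378 2.615
endloop
endfacet

endsolid


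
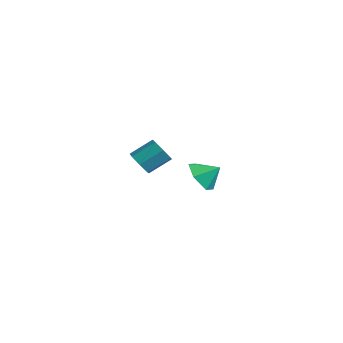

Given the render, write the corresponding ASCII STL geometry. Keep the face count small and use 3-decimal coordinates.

solid 
facet normal -0.312 -0.773 -0.553
outer loop
vertex -3.044 -2.645 -3.129
vertex -3.582 -2.215 -3.426
vertex -2.881 -2.323 -3.671
endloop
endfacet
facet normal 0.917 -0.398 0.039
outer loop
vertex -3.044 -2.645 -3.129
vertex -2.881 -2.323 -3.671
vertex -2.62 -1.595 -2.377
endloop
endfacet
facet normal 0.917 -0.398 0.039
outer loop
vertex -2.62 -1.595 -2.377
vertex -2.881 -2.323 -3.671
vertex -2.457 -1.272 -2.918
endloop
endfacet
facet normal 0.311 0.772 0.555
outer loop
vertex -2.62 -1.595 -2.377
vertex -2.457 -1.272 -2.918
vertex -3.158 -1.165 -2.674
endloop
endfacet
facet normal -0.312 -0.772 -0.554
outer loop
vertex -2.881 -2.323 -3.671
vertex -3.582 -2.215 -3.426
vertex -3.246 -1.919 -4.028
endloop
endfacet
facet normal 0.767 0.139 -0.626
outer loop
vertex -2.881 -2.323 -3.671
vertex -3.246 -1.919 -4.028
vertex -2.457 -1.272 -2.918
endloop
endfacet
facet normal 0.767 0.139 -0.626
outer loop
vertex -2.457 -1.272 -2.918
vertex -3.246 -1.919 -4.028
vertex -2.822 -0.869 -3.276
endloop
endfacet
facet normal 0.311 0.773 0.553
outer loop
vertex -2.457 -1.272 -2.918
vertex -2.822 -0.869 -3.276
vertex -3.158 -1.165 -2.674
endloop
endfacet
facet normal -0.311 -0.773 -0.553
outer loop
vertex -3.246 -1.919 -4.028
vertex -3.582 -2.215 -3.426
vertex -3.864 -1.739 -3.932
endloop
endfacet
facet normal 0.039 0.571 -0.820
outer loop
vertex -3.246 -1.919 -4.028
vertex -3.864 -1.739 -3.932
vertex -2.822 -0.869 -3.276
endloop
endfacet
facet normal 0.040 0.571 -0.820
outer loop
vertex -2.822 -0.869 -3.276
vertex -3.864 -1.739 -3.932
vertex -3.44 -0.688 -3.18
endloop
endfacet
facet normal 0.312 0.772 0.554
outer loop
vertex -2.822 -0.869 -3.276
vertex -3.44 -0.688 -3.18
vertex -3.158 -1.165 -2.674
endloop
endfacet
facet normal -0.312 -0.773 -0.553
outer loop
vertex -3.864 -1.739 -3.932
vertex -3.582 -2.215 -3.426
vertex -4.269 -1.917 -3.455
endloop
endfacet
facet normal -0.718 0.573 -0.396
outer loop
vertex -3.864 -1.739 -3.932
vertex -4.269 -1.917 -3.455
vertex -3.44 -0.688 -3.18
endloop
endfacet
facet normal -0.718 0.573 -0.396
outer loop
vertex -3.44 -0.688 -3.18
vertex -4.269 -1.917 -3.455
vertex -3.846 -0.867 -2.703
endloop
endfacet
facet normal 0.311 0.772 0.554
outer loop
vertex -3.44 -0.688 -3.18
vertex -3.846 -0.867 -2.703
vertex -3.158 -1.165 -2.674
endloop
endfacet
facet normal -0.311 -0.772 -0.555
outer loop
vertex -4.269 -1.917 -3.455
vertex -3.582 -2.215 -3.426
vertex -4.157 -2.32 -2.957
endloop
endfacet
facet normal -0.935 0.143 0.326
outer loop
vertex -4.269 -1.917 -3.455
vertex -4.157 -2.32 -2.957
vertex -3.846 -0.867 -2.703
endloop
endfacet
facet normal -0.934 0.143 0.327
outer loop
vertex -3.846 -0.867 -2.703
vertex -4.157 -2.32 -2.957
vertex -3.733 -1.269 -2.204
endloop
endfacet
facet normal 0.312 0.773 0.552
outer loop
vertex -3.846 -0.867 -2.703
vertex -3.733 -1.269 -2.204
vertex -3.158 -1.165 -2.674
endloop
endfacet
facet normal -0.311 -0.772 -0.554
outer loop
vertex -4.157 -2.32 -2.957
vertex -3.582 -2.215 -3.426
vertex -3.612 -2.644 -2.811
endloop
endfacet
facet normal -0.449 -0.394 0.802
outer loop
vertex -4.157 -2.32 -2.957
vertex -3.612 -2.644 -2.811
vertex -3.733 -1.269 -2.204
endloop
endfacet
facet normal -0.448 -0.394 0.803
outer loop
vertex -3.733 -1.269 -2.204
vertex -3.612 -2.644 -2.811
vertex -3.188 -1.593 -2.059
endloop
endfacet
facet normal 0.312 0.773 0.553
outer loop
vertex -3.733 -1.269 -2.204
vertex -3.188 -1.593 -2.059
vertex -3.158 -1.165 -2.674
endloop
endfacet
facet normal -0.311 -0.772 -0.554
outer loop
vertex -3.612 -2.644 -2.811
vertex -3.582 -2.215 -3.426
vertex -3.044 -2.645 -3.129
endloop
endfacet
facet normal 0.377 -0.635 0.675
outer loop
vertex -3.612 -2.644 -2.811
vertex -3.044 -2.645 -3.129
vertex -3.188 -1.593 -2.059
endloop
endfacet
facet normal 0.376 -0.635 0.675
outer loop
vertex -3.188 -1.593 -2.059
vertex -3.044 -2.645 -3.129
vertex -2.62 -1.595 -2.377
endloop
endfacet
facet normal 0.312 0.773 0.553
outer loop
vertex -3.188 -1.593 -2.059
vertex -2.62 -1.595 -2.377
vertex -3.158 -1.165 -2.674
endloop
endfacet
facet normal -0.565 -0.583 -0.584
outer loop
vertex 2.93 -3.468 -1.942
vertex 2.532 -3.837 -1.188
vertex 2.163 -3.082 -1.585
endloop
endfacet
facet normal 0.365 0.909 -0.200
outer loop
vertex 2.93 -3.468 -1.942
vertex 2.163 -3.082 -1.585
vertex 3.108 -3.243 -0.592
endloop
endfacet
facet normal -0.566 -0.583 -0.583
outer loop
vertex 2.163 -3.082 -1.585
vertex 2.532 -3.837 -1.188
vertex 1.765 -3.451 -0.83
endloop
endfacet
facet normal -0.203 0.918 0.342
outer loop
vertex 2.163 -3.082 -1.585
vertex 1.765 -3.451 -0.83
vertex 3.108 -3.243 -0.592
endloop
endfacet
facet normal -0.566 -0.583 -0.584
outer loop
vertex 1.765 -3.451 -0.83
vertex 2.532 -3.837 -1.188
vertex 2.134 -4.207 -0.433
endloop
endfacet
facet normal -0.217 0.369 0.904
outer loop
vertex 1.765 -3.451 -0.83
vertex 2.134 -4.207 -0.433
vertex 3.108 -3.243 -0.592
endloop
endfacet
facet normal -0.565 -0.583 -0.584
outer loop
vertex 2.134 -4.207 -0.433
vertex 2.532 -3.837 -1.188
vertex 2.901 -4.593 -0.79
endloop
endfacet
facet normal 0.336 -0.187 0.923
outer loop
vertex 2.134 -4.207 -0.433
vertex 2.901 -4.593 -0.79
vertex 3.108 -3.243 -0.592
endloop
endfacet
facet normal -0.565 -0.583 -0.584
outer loop
vertex 2.901 -4.593 -0.79
vertex 2.532 -3.837 -1.188
vertex 3.299 -4.223 -1.545
endloop
endfacet
facet normal 0.904 -0.194 0.381
outer loop
vertex 2.901 -4.593 -0.79
vertex 3.299 -4.223 -1.545
vertex 3.108 -3.243 -0.592
endloop
endfacet
facet normal -0.565 -0.583 -0.584
outer loop
vertex 3.299 -4.223 -1.545
vertex 2.532 -3.837 -1.188
vertex 2.93 -3.468 -1.942
endloop
endfacet
facet normal 0.918 0.354 -0.180
outer loop
vertex 3.299 -4.223 -1.545
vertex 2.93 -3.468 -1.942
vertex 3.108 -3.243 -0.592
endloop
endfacet

endsolid


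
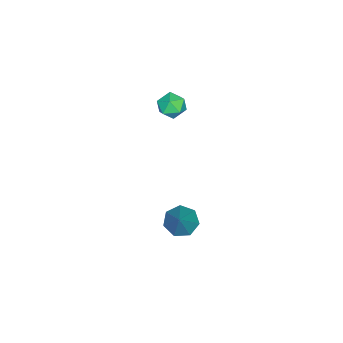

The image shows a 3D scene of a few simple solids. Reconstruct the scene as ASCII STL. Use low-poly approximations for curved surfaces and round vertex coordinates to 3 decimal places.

solid 
facet normal -0.860 -0.396 0.321
outer loop
vertex -0.779 1.584 3.865
vertex -0.496 0.879 3.753
vertex -0.403 1.227 4.431
endloop
endfacet
facet normal -0.736 0.233 0.636
outer loop
vertex -0.779 1.584 3.865
vertex -0.403 1.227 4.431
vertex -0.28 1.973 4.3
endloop
endfacet
facet normal -0.675 0.727 0.124
outer loop
vertex -0.779 1.584 3.865
vertex -0.28 1.973 4.3
vertex -0.297 2.087 3.541
endloop
endfacet
facet normal -0.762 0.403 -0.507
outer loop
vertex -0.779 1.584 3.865
vertex -0.297 2.087 3.541
vertex -0.43 1.411 3.203
endloop
endfacet
facet normal -0.876 -0.290 -0.386
outer loop
vertex -0.779 1.584 3.865
vertex -0.43 1.411 3.203
vertex -0.496 0.879 3.753
endloop
endfacet
facet normal -0.111 0.190 0.976
outer loop
vertex -0.28 1.973 4.3
vertex -0.403 1.227 4.431
vertex 0.31 1.509 4.457
endloop
endfacet
facet normal -0.311 -0.828 0.467
outer loop
vertex -0.403 1.227 4.431
vertex -0.496 0.879 3.753
vertex 0.177 0.833 4.119
endloop
endfacet
facet normal -0.336 -0.656 -0.675
outer loop
vertex -0.496 0.879 3.753
vertex -0.43 1.411 3.203
vertex 0.16 0.947 3.36
endloop
endfacet
facet normal -0.152 0.466 -0.872
outer loop
vertex -0.43 1.411 3.203
vertex -0.297 2.087 3.541
vertex 0.283 1.693 3.229
endloop
endfacet
facet normal -0.013 0.989 0.149
outer loop
vertex -0.297 2.087 3.541
vertex -0.28 1.973 4.3
vertex 0.376 2.041 3.907
endloop
endfacet
facet normal 0.762 -0.403 0.507
outer loop
vertex 0.659 1.336 3.795
vertex 0.31 1.509 4.457
vertex 0.177 0.833 4.119
endloop
endfacet
facet normal 0.675 -0.727 -0.124
outer loop
vertex 0.659 1.336 3.795
vertex 0.177 0.833 4.119
vertex 0.16 0.947 3.36
endloop
endfacet
facet normal 0.736 -0.233 -0.636
outer loop
vertex 0.659 1.336 3.795
vertex 0.16 0.947 3.36
vertex 0.283 1.693 3.229
endloop
endfacet
facet normal 0.860 0.396 -0.321
outer loop
vertex 0.659 1.336 3.795
vertex 0.283 1.693 3.229
vertex 0.376 2.041 3.907
endloop
endfacet
facet normal 0.876 0.290 0.386
outer loop
vertex 0.659 1.336 3.795
vertex 0.376 2.041 3.907
vertex 0.31 1.509 4.457
endloop
endfacet
facet normal 0.152 -0.466 0.872
outer loop
vertex 0.177 0.833 4.119
vertex 0.31 1.509 4.457
vertex -0.403 1.227 4.431
endloop
endfacet
facet normal 0.013 -0.989 -0.149
outer loop
vertex 0.16 0.947 3.36
vertex 0.177 0.833 4.119
vertex -0.496 0.879 3.753
endloop
endfacet
facet normal 0.111 -0.190 -0.976
outer loop
vertex 0.283 1.693 3.229
vertex 0.16 0.947 3.36
vertex -0.43 1.411 3.203
endloop
endfacet
facet normal 0.311 0.828 -0.467
outer loop
vertex 0.376 2.041 3.907
vertex 0.283 1.693 3.229
vertex -0.297 2.087 3.541
endloop
endfacet
facet normal 0.336 0.656 0.675
outer loop
vertex 0.31 1.509 4.457
vertex 0.376 2.041 3.907
vertex -0.28 1.973 4.3
endloop
endfacet
facet normal -0.606 -0.209 -0.768
outer loop
vertex 2.604 2.705 -3.154
vertex 1.93 2.77 -2.64
vertex 2.305 3.377 -3.101
endloop
endfacet
facet normal 0.850 0.405 -0.337
outer loop
vertex 2.604 2.705 -3.154
vertex 2.305 3.377 -3.101
vertex 3.21 3.21 -1.02
endloop
endfacet
facet normal -0.606 -0.209 -0.768
outer loop
vertex 2.305 3.377 -3.101
vertex 1.93 2.77 -2.64
vertex 1.724 3.592 -2.701
endloop
endfacet
facet normal 0.311 0.949 -0.059
outer loop
vertex 2.305 3.377 -3.101
vertex 1.724 3.592 -2.701
vertex 3.21 3.21 -1.02
endloop
endfacet
facet normal -0.607 -0.209 -0.766
outer loop
vertex 1.724 3.592 -2.701
vertex 1.93 2.77 -2.64
vertex 1.299 3.188 -2.254
endloop
endfacet
facet normal -0.307 0.833 0.461
outer loop
vertex 1.724 3.592 -2.701
vertex 1.299 3.188 -2.254
vertex 3.21 3.21 -1.02
endloop
endfacet
facet normal -0.607 -0.209 -0.767
outer loop
vertex 1.299 3.188 -2.254
vertex 1.93 2.77 -2.64
vertex 1.349 2.469 -2.098
endloop
endfacet
facet normal -0.538 0.143 0.831
outer loop
vertex 1.299 3.188 -2.254
vertex 1.349 2.469 -2.098
vertex 3.21 3.21 -1.02
endloop
endfacet
facet normal -0.607 -0.209 -0.767
outer loop
vertex 1.349 2.469 -2.098
vertex 1.93 2.77 -2.64
vertex 1.837 1.976 -2.35
endloop
endfacet
facet normal -0.208 -0.601 0.772
outer loop
vertex 1.349 2.469 -2.098
vertex 1.837 1.976 -2.35
vertex 3.21 3.21 -1.02
endloop
endfacet
facet normal -0.606 -0.209 -0.767
outer loop
vertex 1.837 1.976 -2.35
vertex 1.93 2.77 -2.64
vertex 2.395 2.082 -2.82
endloop
endfacet
facet normal 0.436 -0.838 0.328
outer loop
vertex 1.837 1.976 -2.35
vertex 2.395 2.082 -2.82
vertex 3.21 3.21 -1.02
endloop
endfacet
facet normal -0.606 -0.208 -0.768
outer loop
vertex 2.395 2.082 -2.82
vertex 1.93 2.77 -2.64
vertex 2.604 2.705 -3.154
endloop
endfacet
facet normal 0.905 -0.392 -0.164
outer loop
vertex 2.395 2.082 -2.82
vertex 2.604 2.705 -3.154
vertex 3.21 3.21 -1.02
endloop
endfacet

endsolid


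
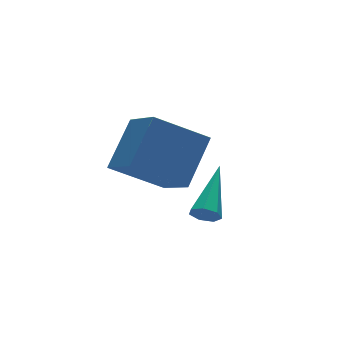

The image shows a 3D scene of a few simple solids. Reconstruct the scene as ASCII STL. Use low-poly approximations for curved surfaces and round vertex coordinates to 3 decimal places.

solid 
facet normal -0.628 -0.637 -0.448
outer loop
vertex 1.739 1.054 -3.269
vertex 1.429 1.057 -2.839
vertex 1.409 1.375 -3.263
endloop
endfacet
facet normal 0.433 0.460 -0.775
outer loop
vertex 1.739 1.054 -3.269
vertex 1.409 1.375 -3.263
vertex 2.771 2.423 -1.881
endloop
endfacet
facet normal -0.627 -0.637 -0.448
outer loop
vertex 1.409 1.375 -3.263
vertex 1.429 1.057 -2.839
vertex 1.094 1.456 -2.938
endloop
endfacet
facet normal -0.227 0.871 -0.437
outer loop
vertex 1.409 1.375 -3.263
vertex 1.094 1.456 -2.938
vertex 2.771 2.423 -1.881
endloop
endfacet
facet normal -0.628 -0.638 -0.446
outer loop
vertex 1.094 1.456 -2.938
vertex 1.429 1.057 -2.839
vertex 1.032 1.237 -2.538
endloop
endfacet
facet normal -0.613 0.729 0.304
outer loop
vertex 1.094 1.456 -2.938
vertex 1.032 1.237 -2.538
vertex 2.771 2.423 -1.881
endloop
endfacet
facet normal -0.628 -0.637 -0.447
outer loop
vertex 1.032 1.237 -2.538
vertex 1.429 1.057 -2.839
vertex 1.268 0.883 -2.365
endloop
endfacet
facet normal -0.435 0.145 0.889
outer loop
vertex 1.032 1.237 -2.538
vertex 1.268 0.883 -2.365
vertex 2.771 2.423 -1.881
endloop
endfacet
facet normal -0.626 -0.639 -0.447
outer loop
vertex 1.268 0.883 -2.365
vertex 1.429 1.057 -2.839
vertex 1.626 0.66 -2.548
endloop
endfacet
facet normal 0.172 -0.445 0.879
outer loop
vertex 1.268 0.883 -2.365
vertex 1.626 0.66 -2.548
vertex 2.771 2.423 -1.881
endloop
endfacet
facet normal -0.627 -0.639 -0.447
outer loop
vertex 1.626 0.66 -2.548
vertex 1.429 1.057 -2.839
vertex 1.836 0.736 -2.951
endloop
endfacet
facet normal 0.753 -0.595 0.280
outer loop
vertex 1.626 0.66 -2.548
vertex 1.836 0.736 -2.951
vertex 2.771 2.423 -1.881
endloop
endfacet
facet normal -0.627 -0.638 -0.447
outer loop
vertex 1.836 0.736 -2.951
vertex 1.429 1.057 -2.839
vertex 1.739 1.054 -3.269
endloop
endfacet
facet normal 0.869 -0.192 -0.457
outer loop
vertex 1.836 0.736 -2.951
vertex 1.739 1.054 -3.269
vertex 2.771 2.423 -1.881
endloop
endfacet
facet normal -0.633 -0.403 -0.661
outer loop
vertex -1.291 0.813 0.52
vertex -1.185 2.446 -0.577
vertex 0.231 0.048 -0.471
endloop
endfacet
facet normal -0.054 -0.829 0.557
outer loop
vertex 1.465 0.834 0.817
vertex -1.291 0.813 0.52
vertex 0.231 0.048 -0.471
endloop
endfacet
facet normal -0.633 -0.403 -0.661
outer loop
vertex 0.231 0.048 -0.471
vertex -1.185 2.446 -0.577
vertex 0.336 1.681 -1.568
endloop
endfacet
facet normal 0.772 -0.388 -0.503
outer loop
vertex 0.336 1.681 -1.568
vertex 1.465 0.834 0.817
vertex 0.231 0.048 -0.471
endloop
endfacet
facet normal -0.772 0.388 0.503
outer loop
vertex -1.291 0.813 0.52
vertex 0.049 3.232 0.711
vertex -1.185 2.446 -0.577
endloop
endfacet
facet normal -0.054 -0.829 0.557
outer loop
vertex -0.056 1.599 1.808
vertex -1.291 0.813 0.52
vertex 1.465 0.834 0.817
endloop
endfacet
facet normal -0.772 0.388 0.504
outer loop
vertex -0.056 1.599 1.808
vertex 0.049 3.232 0.711
vertex -1.291 0.813 0.52
endloop
endfacet
facet normal 0.054 0.829 -0.557
outer loop
vertex -1.185 2.446 -0.577
vertex 0.049 3.232 0.711
vertex 0.336 1.681 -1.568
endloop
endfacet
facet normal 0.772 -0.388 -0.503
outer loop
vertex 1.571 2.467 -0.28
vertex 1.465 0.834 0.817
vertex 0.336 1.681 -1.568
endloop
endfacet
facet normal 0.054 0.829 -0.557
outer loop
vertex 0.336 1.681 -1.568
vertex 0.049 3.232 0.711
vertex 1.571 2.467 -0.28
endloop
endfacet
facet normal 0.633 0.403 0.661
outer loop
vertex 1.571 2.467 -0.28
vertex -0.056 1.599 1.808
vertex 1.465 0.834 0.817
endloop
endfacet
facet normal 0.633 0.403 0.661
outer loop
vertex 0.049 3.232 0.711
vertex -0.056 1.599 1.808
vertex 1.571 2.467 -0.28
endloop
endfacet

endsolid


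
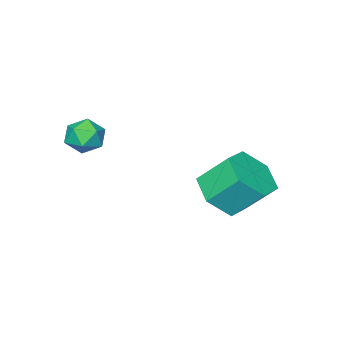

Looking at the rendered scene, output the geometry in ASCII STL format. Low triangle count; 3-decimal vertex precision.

solid 
facet normal 0.341 -0.595 -0.728
outer loop
vertex -2.599 2.517 1.392
vertex -3.209 3.045 0.674
vertex -2.201 3.377 0.875
endloop
endfacet
facet normal 0.864 -0.105 0.492
outer loop
vertex -2.599 2.517 1.392
vertex -2.201 3.377 0.875
vertex -3.122 3.427 2.505
endloop
endfacet
facet normal 0.865 -0.104 0.492
outer loop
vertex -3.122 3.427 2.505
vertex -2.201 3.377 0.875
vertex -2.724 4.288 1.988
endloop
endfacet
facet normal -0.343 0.595 0.727
outer loop
vertex -3.122 3.427 2.505
vertex -2.724 4.288 1.988
vertex -3.731 3.955 1.786
endloop
endfacet
facet normal 0.341 -0.596 -0.727
outer loop
vertex -2.201 3.377 0.875
vertex -3.209 3.045 0.674
vertex -2.81 3.905 0.157
endloop
endfacet
facet normal 0.752 0.638 -0.169
outer loop
vertex -2.201 3.377 0.875
vertex -2.81 3.905 0.157
vertex -2.724 4.288 1.988
endloop
endfacet
facet normal 0.752 0.637 -0.169
outer loop
vertex -2.724 4.288 1.988
vertex -2.81 3.905 0.157
vertex -3.333 4.816 1.269
endloop
endfacet
facet normal -0.343 0.595 0.727
outer loop
vertex -2.724 4.288 1.988
vertex -3.333 4.816 1.269
vertex -3.731 3.955 1.786
endloop
endfacet
facet normal 0.342 -0.596 -0.727
outer loop
vertex -2.81 3.905 0.157
vertex -3.209 3.045 0.674
vertex -3.818 3.573 -0.045
endloop
endfacet
facet normal -0.112 0.742 -0.661
outer loop
vertex -2.81 3.905 0.157
vertex -3.818 3.573 -0.045
vertex -3.333 4.816 1.269
endloop
endfacet
facet normal -0.114 0.742 -0.660
outer loop
vertex -3.333 4.816 1.269
vertex -3.818 3.573 -0.045
vertex -4.341 4.483 1.068
endloop
endfacet
facet normal -0.342 0.595 0.728
outer loop
vertex -3.333 4.816 1.269
vertex -4.341 4.483 1.068
vertex -3.731 3.955 1.786
endloop
endfacet
facet normal 0.343 -0.595 -0.727
outer loop
vertex -3.818 3.573 -0.045
vertex -3.209 3.045 0.674
vertex -4.216 2.712 0.472
endloop
endfacet
facet normal -0.865 0.104 -0.492
outer loop
vertex -3.818 3.573 -0.045
vertex -4.216 2.712 0.472
vertex -4.341 4.483 1.068
endloop
endfacet
facet normal -0.864 0.104 -0.492
outer loop
vertex -4.341 4.483 1.068
vertex -4.216 2.712 0.472
vertex -4.739 3.623 1.585
endloop
endfacet
facet normal -0.341 0.595 0.728
outer loop
vertex -4.341 4.483 1.068
vertex -4.739 3.623 1.585
vertex -3.731 3.955 1.786
endloop
endfacet
facet normal 0.343 -0.595 -0.727
outer loop
vertex -4.216 2.712 0.472
vertex -3.209 3.045 0.674
vertex -3.607 2.184 1.191
endloop
endfacet
facet normal -0.752 -0.638 0.169
outer loop
vertex -4.216 2.712 0.472
vertex -3.607 2.184 1.191
vertex -4.739 3.623 1.585
endloop
endfacet
facet normal -0.752 -0.638 0.169
outer loop
vertex -4.739 3.623 1.585
vertex -3.607 2.184 1.191
vertex -4.13 3.095 2.303
endloop
endfacet
facet normal -0.341 0.596 0.727
outer loop
vertex -4.739 3.623 1.585
vertex -4.13 3.095 2.303
vertex -3.731 3.955 1.786
endloop
endfacet
facet normal 0.342 -0.595 -0.728
outer loop
vertex -3.607 2.184 1.191
vertex -3.209 3.045 0.674
vertex -2.599 2.517 1.392
endloop
endfacet
facet normal 0.113 -0.742 0.661
outer loop
vertex -3.607 2.184 1.191
vertex -2.599 2.517 1.392
vertex -4.13 3.095 2.303
endloop
endfacet
facet normal 0.112 -0.743 0.660
outer loop
vertex -4.13 3.095 2.303
vertex -2.599 2.517 1.392
vertex -3.122 3.427 2.505
endloop
endfacet
facet normal -0.342 0.596 0.727
outer loop
vertex -4.13 3.095 2.303
vertex -3.122 3.427 2.505
vertex -3.731 3.955 1.786
endloop
endfacet
facet normal 0.148 0.290 0.946
outer loop
vertex -0.044 0.649 3.804
vertex -0.257 -0.025 4.044
vertex 0.462 0.107 3.891
endloop
endfacet
facet normal 0.590 0.632 0.503
outer loop
vertex -0.044 0.649 3.804
vertex 0.462 0.107 3.891
vertex 0.492 0.554 3.294
endloop
endfacet
facet normal 0.194 0.981 0.021
outer loop
vertex -0.044 0.649 3.804
vertex 0.492 0.554 3.294
vertex -0.208 0.697 3.078
endloop
endfacet
facet normal -0.491 0.855 0.167
outer loop
vertex -0.044 0.649 3.804
vertex -0.208 0.697 3.078
vertex -0.671 0.34 3.542
endloop
endfacet
facet normal -0.520 0.428 0.740
outer loop
vertex -0.044 0.649 3.804
vertex -0.671 0.34 3.542
vertex -0.257 -0.025 4.044
endloop
endfacet
facet normal 0.977 0.142 0.156
outer loop
vertex 0.492 0.554 3.294
vertex 0.462 0.107 3.891
vertex 0.611 -0.18 3.218
endloop
endfacet
facet normal 0.261 -0.411 0.873
outer loop
vertex 0.462 0.107 3.891
vertex -0.257 -0.025 4.044
vertex 0.148 -0.537 3.682
endloop
endfacet
facet normal -0.821 -0.189 0.539
outer loop
vertex -0.257 -0.025 4.044
vertex -0.671 0.34 3.542
vertex -0.552 -0.394 3.466
endloop
endfacet
facet normal -0.774 0.502 -0.386
outer loop
vertex -0.671 0.34 3.542
vertex -0.208 0.697 3.078
vertex -0.522 0.053 2.869
endloop
endfacet
facet normal 0.336 0.706 -0.623
outer loop
vertex -0.208 0.697 3.078
vertex 0.492 0.554 3.294
vertex 0.197 0.185 2.716
endloop
endfacet
facet normal 0.491 -0.855 -0.167
outer loop
vertex -0.016 -0.489 2.956
vertex 0.611 -0.18 3.218
vertex 0.148 -0.537 3.682
endloop
endfacet
facet normal -0.194 -0.981 -0.021
outer loop
vertex -0.016 -0.489 2.956
vertex 0.148 -0.537 3.682
vertex -0.552 -0.394 3.466
endloop
endfacet
facet normal -0.590 -0.632 -0.503
outer loop
vertex -0.016 -0.489 2.956
vertex -0.552 -0.394 3.466
vertex -0.522 0.053 2.869
endloop
endfacet
facet normal -0.148 -0.290 -0.946
outer loop
vertex -0.016 -0.489 2.956
vertex -0.522 0.053 2.869
vertex 0.197 0.185 2.716
endloop
endfacet
facet normal 0.520 -0.428 -0.740
outer loop
vertex -0.016 -0.489 2.956
vertex 0.197 0.185 2.716
vertex 0.611 -0.18 3.218
endloop
endfacet
facet normal 0.774 -0.502 0.386
outer loop
vertex 0.148 -0.537 3.682
vertex 0.611 -0.18 3.218
vertex 0.462 0.107 3.891
endloop
endfacet
facet normal -0.336 -0.706 0.623
outer loop
vertex -0.552 -0.394 3.466
vertex 0.148 -0.537 3.682
vertex -0.257 -0.025 4.044
endloop
endfacet
facet normal -0.977 -0.142 -0.156
outer loop
vertex -0.522 0.053 2.869
vertex -0.552 -0.394 3.466
vertex -0.671 0.34 3.542
endloop
endfacet
facet normal -0.261 0.411 -0.873
outer loop
vertex 0.197 0.185 2.716
vertex -0.522 0.053 2.869
vertex -0.208 0.697 3.078
endloop
endfacet
facet normal 0.821 0.189 -0.539
outer loop
vertex 0.611 -0.18 3.218
vertex 0.197 0.185 2.716
vertex 0.492 0.554 3.294
endloop
endfacet

endsolid


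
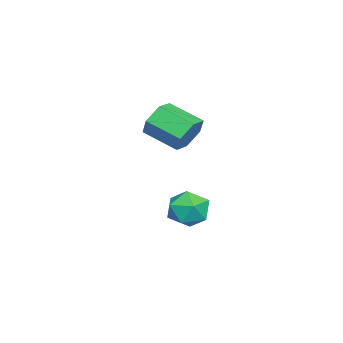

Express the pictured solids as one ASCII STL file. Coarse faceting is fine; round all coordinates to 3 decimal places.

solid 
facet normal 0.212 0.494 0.843
outer loop
vertex -0.621 4.48 -1.071
vertex -0.504 3.868 -0.742
vertex 0.025 4.199 -1.069
endloop
endfacet
facet normal 0.383 0.883 0.272
outer loop
vertex -0.621 4.48 -1.071
vertex 0.025 4.199 -1.069
vertex -0.231 4.491 -1.657
endloop
endfacet
facet normal -0.207 0.971 -0.120
outer loop
vertex -0.621 4.48 -1.071
vertex -0.231 4.491 -1.657
vertex -0.918 4.34 -1.694
endloop
endfacet
facet normal -0.742 0.636 0.211
outer loop
vertex -0.621 4.48 -1.071
vertex -0.918 4.34 -1.694
vertex -1.087 3.955 -1.128
endloop
endfacet
facet normal -0.483 0.341 0.806
outer loop
vertex -0.621 4.48 -1.071
vertex -1.087 3.955 -1.128
vertex -0.504 3.868 -0.742
endloop
endfacet
facet normal 0.852 0.510 -0.118
outer loop
vertex -0.231 4.491 -1.657
vertex 0.025 4.199 -1.069
vertex 0.127 3.885 -1.692
endloop
endfacet
facet normal 0.576 -0.121 0.809
outer loop
vertex 0.025 4.199 -1.069
vertex -0.504 3.868 -0.742
vertex -0.042 3.5 -1.126
endloop
endfacet
facet normal -0.551 -0.369 0.749
outer loop
vertex -0.504 3.868 -0.742
vertex -1.087 3.955 -1.128
vertex -0.729 3.349 -1.163
endloop
endfacet
facet normal -0.970 0.111 -0.215
outer loop
vertex -1.087 3.955 -1.128
vertex -0.918 4.34 -1.694
vertex -0.985 3.641 -1.751
endloop
endfacet
facet normal -0.103 0.653 -0.750
outer loop
vertex -0.918 4.34 -1.694
vertex -0.231 4.491 -1.657
vertex -0.456 3.972 -2.078
endloop
endfacet
facet normal 0.742 -0.636 -0.211
outer loop
vertex -0.339 3.36 -1.749
vertex 0.127 3.885 -1.692
vertex -0.042 3.5 -1.126
endloop
endfacet
facet normal 0.207 -0.971 0.120
outer loop
vertex -0.339 3.36 -1.749
vertex -0.042 3.5 -1.126
vertex -0.729 3.349 -1.163
endloop
endfacet
facet normal -0.383 -0.883 -0.272
outer loop
vertex -0.339 3.36 -1.749
vertex -0.729 3.349 -1.163
vertex -0.985 3.641 -1.751
endloop
endfacet
facet normal -0.212 -0.494 -0.843
outer loop
vertex -0.339 3.36 -1.749
vertex -0.985 3.641 -1.751
vertex -0.456 3.972 -2.078
endloop
endfacet
facet normal 0.483 -0.341 -0.806
outer loop
vertex -0.339 3.36 -1.749
vertex -0.456 3.972 -2.078
vertex 0.127 3.885 -1.692
endloop
endfacet
facet normal 0.970 -0.111 0.215
outer loop
vertex -0.042 3.5 -1.126
vertex 0.127 3.885 -1.692
vertex 0.025 4.199 -1.069
endloop
endfacet
facet normal 0.103 -0.653 0.750
outer loop
vertex -0.729 3.349 -1.163
vertex -0.042 3.5 -1.126
vertex -0.504 3.868 -0.742
endloop
endfacet
facet normal -0.852 -0.510 0.118
outer loop
vertex -0.985 3.641 -1.751
vertex -0.729 3.349 -1.163
vertex -1.087 3.955 -1.128
endloop
endfacet
facet normal -0.576 0.121 -0.809
outer loop
vertex -0.456 3.972 -2.078
vertex -0.985 3.641 -1.751
vertex -0.918 4.34 -1.694
endloop
endfacet
facet normal 0.551 0.369 -0.749
outer loop
vertex 0.127 3.885 -1.692
vertex -0.456 3.972 -2.078
vertex -0.231 4.491 -1.657
endloop
endfacet
facet normal 0.221 0.886 -0.408
outer loop
vertex 0.057 4.207 2.046
vertex -0.232 4.034 1.514
vertex -0.557 4.324 1.968
endloop
endfacet
facet normal -0.034 0.425 0.905
outer loop
vertex 0.057 4.207 2.046
vertex -0.557 4.324 1.968
vertex -0.199 3.179 2.519
endloop
endfacet
facet normal -0.034 0.425 0.905
outer loop
vertex -0.199 3.179 2.519
vertex -0.557 4.324 1.968
vertex -0.813 3.296 2.441
endloop
endfacet
facet normal -0.221 -0.886 0.407
outer loop
vertex -0.199 3.179 2.519
vertex -0.813 3.296 2.441
vertex -0.488 3.006 1.986
endloop
endfacet
facet normal 0.221 0.886 -0.408
outer loop
vertex -0.557 4.324 1.968
vertex -0.232 4.034 1.514
vertex -0.846 4.151 1.436
endloop
endfacet
facet normal -0.861 0.374 0.346
outer loop
vertex -0.557 4.324 1.968
vertex -0.846 4.151 1.436
vertex -0.813 3.296 2.441
endloop
endfacet
facet normal -0.861 0.374 0.346
outer loop
vertex -0.813 3.296 2.441
vertex -0.846 4.151 1.436
vertex -1.102 3.123 1.909
endloop
endfacet
facet normal -0.220 -0.886 0.408
outer loop
vertex -0.813 3.296 2.441
vertex -1.102 3.123 1.909
vertex -0.488 3.006 1.986
endloop
endfacet
facet normal 0.221 0.886 -0.407
outer loop
vertex -0.846 4.151 1.436
vertex -0.232 4.034 1.514
vertex -0.521 3.861 0.981
endloop
endfacet
facet normal -0.828 -0.051 -0.559
outer loop
vertex -0.846 4.151 1.436
vertex -0.521 3.861 0.981
vertex -1.102 3.123 1.909
endloop
endfacet
facet normal -0.828 -0.051 -0.559
outer loop
vertex -1.102 3.123 1.909
vertex -0.521 3.861 0.981
vertex -0.777 2.833 1.454
endloop
endfacet
facet normal -0.220 -0.886 0.408
outer loop
vertex -1.102 3.123 1.909
vertex -0.777 2.833 1.454
vertex -0.488 3.006 1.986
endloop
endfacet
facet normal 0.221 0.886 -0.407
outer loop
vertex -0.521 3.861 0.981
vertex -0.232 4.034 1.514
vertex 0.093 3.744 1.059
endloop
endfacet
facet normal 0.034 -0.425 -0.905
outer loop
vertex -0.521 3.861 0.981
vertex 0.093 3.744 1.059
vertex -0.777 2.833 1.454
endloop
endfacet
facet normal 0.034 -0.425 -0.905
outer loop
vertex -0.777 2.833 1.454
vertex 0.093 3.744 1.059
vertex -0.163 2.716 1.532
endloop
endfacet
facet normal -0.221 -0.886 0.408
outer loop
vertex -0.777 2.833 1.454
vertex -0.163 2.716 1.532
vertex -0.488 3.006 1.986
endloop
endfacet
facet normal 0.220 0.886 -0.408
outer loop
vertex 0.093 3.744 1.059
vertex -0.232 4.034 1.514
vertex 0.382 3.917 1.591
endloop
endfacet
facet normal 0.861 -0.374 -0.346
outer loop
vertex 0.093 3.744 1.059
vertex 0.382 3.917 1.591
vertex -0.163 2.716 1.532
endloop
endfacet
facet normal 0.861 -0.374 -0.346
outer loop
vertex -0.163 2.716 1.532
vertex 0.382 3.917 1.591
vertex 0.126 2.889 2.064
endloop
endfacet
facet normal -0.221 -0.886 0.408
outer loop
vertex -0.163 2.716 1.532
vertex 0.126 2.889 2.064
vertex -0.488 3.006 1.986
endloop
endfacet
facet normal 0.220 0.886 -0.408
outer loop
vertex 0.382 3.917 1.591
vertex -0.232 4.034 1.514
vertex 0.057 4.207 2.046
endloop
endfacet
facet normal 0.828 0.051 0.559
outer loop
vertex 0.382 3.917 1.591
vertex 0.057 4.207 2.046
vertex 0.126 2.889 2.064
endloop
endfacet
facet normal 0.828 0.051 0.559
outer loop
vertex 0.126 2.889 2.064
vertex 0.057 4.207 2.046
vertex -0.199 3.179 2.519
endloop
endfacet
facet normal -0.221 -0.886 0.407
outer loop
vertex 0.126 2.889 2.064
vertex -0.199 3.179 2.519
vertex -0.488 3.006 1.986
endloop
endfacet

endsolid


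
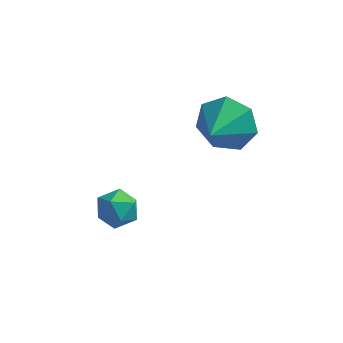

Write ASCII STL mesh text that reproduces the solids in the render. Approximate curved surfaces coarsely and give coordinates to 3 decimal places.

solid 
facet normal 0.147 0.902 -0.406
outer loop
vertex 1.883 0.64 1.251
vertex 1.367 1.041 1.954
vertex 2.312 0.874 1.926
endloop
endfacet
facet normal 0.624 -0.771 -0.129
outer loop
vertex 1.883 0.64 1.251
vertex 2.312 0.874 1.926
vertex 1.173 -0.141 2.486
endloop
endfacet
facet normal 0.147 0.902 -0.406
outer loop
vertex 2.312 0.874 1.926
vertex 1.367 1.041 1.954
vertex 2.028 1.234 2.622
endloop
endfacet
facet normal 0.694 -0.484 0.533
outer loop
vertex 2.312 0.874 1.926
vertex 2.028 1.234 2.622
vertex 1.173 -0.141 2.486
endloop
endfacet
facet normal 0.147 0.902 -0.406
outer loop
vertex 2.028 1.234 2.622
vertex 1.367 1.041 1.954
vertex 1.247 1.448 2.815
endloop
endfacet
facet normal 0.181 -0.207 0.961
outer loop
vertex 2.028 1.234 2.622
vertex 1.247 1.448 2.815
vertex 1.173 -0.141 2.486
endloop
endfacet
facet normal 0.147 0.902 -0.406
outer loop
vertex 1.247 1.448 2.815
vertex 1.367 1.041 1.954
vertex 0.555 1.356 2.359
endloop
endfacet
facet normal -0.530 -0.148 0.835
outer loop
vertex 1.247 1.448 2.815
vertex 0.555 1.356 2.359
vertex 1.173 -0.141 2.486
endloop
endfacet
facet normal 0.147 0.902 -0.406
outer loop
vertex 0.555 1.356 2.359
vertex 1.367 1.041 1.954
vertex 0.475 1.026 1.598
endloop
endfacet
facet normal -0.903 -0.352 0.247
outer loop
vertex 0.555 1.356 2.359
vertex 0.475 1.026 1.598
vertex 1.173 -0.141 2.486
endloop
endfacet
facet normal 0.147 0.902 -0.407
outer loop
vertex 0.475 1.026 1.598
vertex 1.367 1.041 1.954
vertex 1.066 0.707 1.105
endloop
endfacet
facet normal -0.657 -0.664 -0.357
outer loop
vertex 0.475 1.026 1.598
vertex 1.066 0.707 1.105
vertex 1.173 -0.141 2.486
endloop
endfacet
facet normal 0.147 0.902 -0.407
outer loop
vertex 1.066 0.707 1.105
vertex 1.367 1.041 1.954
vertex 1.883 0.64 1.251
endloop
endfacet
facet normal 0.024 -0.851 -0.524
outer loop
vertex 1.066 0.707 1.105
vertex 1.883 0.64 1.251
vertex 1.173 -0.141 2.486
endloop
endfacet
facet normal -0.706 -0.445 0.551
outer loop
vertex -2.077 -0.413 -1.092
vertex -1.873 -1.05 -1.345
vertex -1.574 -0.788 -0.75
endloop
endfacet
facet normal -0.475 0.152 0.866
outer loop
vertex -2.077 -0.413 -1.092
vertex -1.574 -0.788 -0.75
vertex -1.499 -0.082 -0.833
endloop
endfacet
facet normal -0.585 0.696 0.417
outer loop
vertex -2.077 -0.413 -1.092
vertex -1.499 -0.082 -0.833
vertex -1.751 0.093 -1.479
endloop
endfacet
facet normal -0.883 0.435 -0.175
outer loop
vertex -2.077 -0.413 -1.092
vertex -1.751 0.093 -1.479
vertex -1.983 -0.505 -1.795
endloop
endfacet
facet normal -0.958 -0.270 -0.093
outer loop
vertex -2.077 -0.413 -1.092
vertex -1.983 -0.505 -1.795
vertex -1.873 -1.05 -1.345
endloop
endfacet
facet normal 0.228 0.090 0.970
outer loop
vertex -1.499 -0.082 -0.833
vertex -1.574 -0.788 -0.75
vertex -0.937 -0.515 -0.925
endloop
endfacet
facet normal -0.146 -0.876 0.459
outer loop
vertex -1.574 -0.788 -0.75
vertex -1.873 -1.05 -1.345
vertex -1.169 -1.113 -1.241
endloop
endfacet
facet normal -0.553 -0.594 -0.584
outer loop
vertex -1.873 -1.05 -1.345
vertex -1.983 -0.505 -1.795
vertex -1.421 -0.938 -1.887
endloop
endfacet
facet normal -0.431 0.547 -0.718
outer loop
vertex -1.983 -0.505 -1.795
vertex -1.751 0.093 -1.479
vertex -1.346 -0.232 -1.97
endloop
endfacet
facet normal 0.051 0.969 0.243
outer loop
vertex -1.751 0.093 -1.479
vertex -1.499 -0.082 -0.833
vertex -1.047 0.03 -1.375
endloop
endfacet
facet normal 0.883 -0.435 0.175
outer loop
vertex -0.843 -0.607 -1.628
vertex -0.937 -0.515 -0.925
vertex -1.169 -1.113 -1.241
endloop
endfacet
facet normal 0.585 -0.696 -0.417
outer loop
vertex -0.843 -0.607 -1.628
vertex -1.169 -1.113 -1.241
vertex -1.421 -0.938 -1.887
endloop
endfacet
facet normal 0.475 -0.152 -0.866
outer loop
vertex -0.843 -0.607 -1.628
vertex -1.421 -0.938 -1.887
vertex -1.346 -0.232 -1.97
endloop
endfacet
facet normal 0.706 0.445 -0.551
outer loop
vertex -0.843 -0.607 -1.628
vertex -1.346 -0.232 -1.97
vertex -1.047 0.03 -1.375
endloop
endfacet
facet normal 0.958 0.270 0.093
outer loop
vertex -0.843 -0.607 -1.628
vertex -1.047 0.03 -1.375
vertex -0.937 -0.515 -0.925
endloop
endfacet
facet normal 0.431 -0.547 0.718
outer loop
vertex -1.169 -1.113 -1.241
vertex -0.937 -0.515 -0.925
vertex -1.574 -0.788 -0.75
endloop
endfacet
facet normal -0.051 -0.969 -0.243
outer loop
vertex -1.421 -0.938 -1.887
vertex -1.169 -1.113 -1.241
vertex -1.873 -1.05 -1.345
endloop
endfacet
facet normal -0.228 -0.090 -0.970
outer loop
vertex -1.346 -0.232 -1.97
vertex -1.421 -0.938 -1.887
vertex -1.983 -0.505 -1.795
endloop
endfacet
facet normal 0.146 0.876 -0.459
outer loop
vertex -1.047 0.03 -1.375
vertex -1.346 -0.232 -1.97
vertex -1.751 0.093 -1.479
endloop
endfacet
facet normal 0.553 0.594 0.584
outer loop
vertex -0.937 -0.515 -0.925
vertex -1.047 0.03 -1.375
vertex -1.499 -0.082 -0.833
endloop
endfacet

endsolid


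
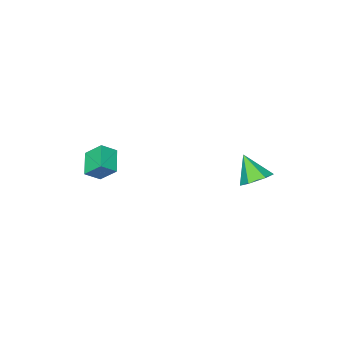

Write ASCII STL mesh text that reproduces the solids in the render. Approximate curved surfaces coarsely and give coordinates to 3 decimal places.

solid 
facet normal -0.536 -0.702 0.470
outer loop
vertex 3.068 -3.798 2.264
vertex 2.673 -2.903 3.151
vertex 2.247 -3.57 1.668
endloop
endfacet
facet normal 0.299 -0.678 -0.671
outer loop
vertex 3.067 -2.497 0.949
vertex 3.068 -3.798 2.264
vertex 2.247 -3.57 1.668
endloop
endfacet
facet normal -0.536 -0.701 0.470
outer loop
vertex 2.247 -3.57 1.668
vertex 2.673 -2.903 3.151
vertex 1.852 -2.675 2.554
endloop
endfacet
facet normal -0.789 0.219 -0.573
outer loop
vertex 1.852 -2.675 2.554
vertex 3.067 -2.497 0.949
vertex 2.247 -3.57 1.668
endloop
endfacet
facet normal 0.790 -0.219 0.573
outer loop
vertex 3.068 -3.798 2.264
vertex 3.493 -1.83 2.432
vertex 2.673 -2.903 3.151
endloop
endfacet
facet normal 0.300 -0.678 -0.671
outer loop
vertex 3.888 -2.725 1.546
vertex 3.068 -3.798 2.264
vertex 3.067 -2.497 0.949
endloop
endfacet
facet normal 0.789 -0.219 0.574
outer loop
vertex 3.888 -2.725 1.546
vertex 3.493 -1.83 2.432
vertex 3.068 -3.798 2.264
endloop
endfacet
facet normal -0.299 0.678 0.671
outer loop
vertex 2.673 -2.903 3.151
vertex 3.493 -1.83 2.432
vertex 1.852 -2.675 2.554
endloop
endfacet
facet normal -0.789 0.220 -0.573
outer loop
vertex 2.672 -1.602 1.836
vertex 3.067 -2.497 0.949
vertex 1.852 -2.675 2.554
endloop
endfacet
facet normal -0.299 0.678 0.671
outer loop
vertex 1.852 -2.675 2.554
vertex 3.493 -1.83 2.432
vertex 2.672 -1.602 1.836
endloop
endfacet
facet normal 0.536 0.702 -0.469
outer loop
vertex 2.672 -1.602 1.836
vertex 3.888 -2.725 1.546
vertex 3.067 -2.497 0.949
endloop
endfacet
facet normal 0.536 0.702 -0.470
outer loop
vertex 3.493 -1.83 2.432
vertex 3.888 -2.725 1.546
vertex 2.672 -1.602 1.836
endloop
endfacet
facet normal -0.023 0.604 -0.796
outer loop
vertex -3.093 1.272 -0.091
vertex -3.88 1.685 0.245
vertex -3.026 2.028 0.481
endloop
endfacet
facet normal 0.914 -0.293 0.281
outer loop
vertex -3.093 1.272 -0.091
vertex -3.026 2.028 0.481
vertex -3.84 0.615 1.655
endloop
endfacet
facet normal -0.022 0.604 -0.797
outer loop
vertex -3.026 2.028 0.481
vertex -3.88 1.685 0.245
vertex -3.813 2.441 0.816
endloop
endfacet
facet normal 0.517 0.351 0.781
outer loop
vertex -3.026 2.028 0.481
vertex -3.813 2.441 0.816
vertex -3.84 0.615 1.655
endloop
endfacet
facet normal -0.024 0.604 -0.797
outer loop
vertex -3.813 2.441 0.816
vertex -3.88 1.685 0.245
vertex -4.667 2.097 0.581
endloop
endfacet
facet normal -0.387 0.390 0.836
outer loop
vertex -3.813 2.441 0.816
vertex -4.667 2.097 0.581
vertex -3.84 0.615 1.655
endloop
endfacet
facet normal -0.023 0.605 -0.796
outer loop
vertex -4.667 2.097 0.581
vertex -3.88 1.685 0.245
vertex -4.734 1.341 0.009
endloop
endfacet
facet normal -0.895 -0.216 0.391
outer loop
vertex -4.667 2.097 0.581
vertex -4.734 1.341 0.009
vertex -3.84 0.615 1.655
endloop
endfacet
facet normal -0.023 0.604 -0.797
outer loop
vertex -4.734 1.341 0.009
vertex -3.88 1.685 0.245
vertex -3.947 0.929 -0.326
endloop
endfacet
facet normal -0.497 -0.861 -0.110
outer loop
vertex -4.734 1.341 0.009
vertex -3.947 0.929 -0.326
vertex -3.84 0.615 1.655
endloop
endfacet
facet normal -0.023 0.604 -0.797
outer loop
vertex -3.947 0.929 -0.326
vertex -3.88 1.685 0.245
vertex -3.093 1.272 -0.091
endloop
endfacet
facet normal 0.406 -0.899 -0.164
outer loop
vertex -3.947 0.929 -0.326
vertex -3.093 1.272 -0.091
vertex -3.84 0.615 1.655
endloop
endfacet

endsolid
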